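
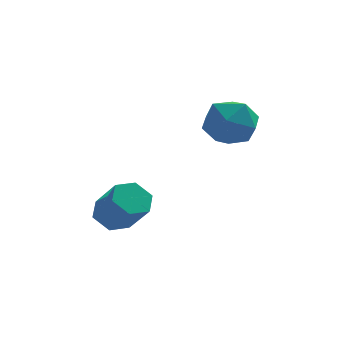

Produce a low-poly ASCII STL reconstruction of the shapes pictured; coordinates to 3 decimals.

solid 
facet normal -0.499 -0.861 -0.094
outer loop
vertex -1.486 2.754 2.037
vertex -0.714 2.358 1.564
vertex -0.78 2.289 2.548
endloop
endfacet
facet normal -0.699 -0.514 0.497
outer loop
vertex -1.486 2.754 2.037
vertex -0.78 2.289 2.548
vertex -1.16 3.135 2.889
endloop
endfacet
facet normal -0.944 0.128 0.304
outer loop
vertex -1.486 2.754 2.037
vertex -1.16 3.135 2.889
vertex -1.329 3.727 2.116
endloop
endfacet
facet normal -0.897 0.178 -0.405
outer loop
vertex -1.486 2.754 2.037
vertex -1.329 3.727 2.116
vertex -1.054 3.247 1.297
endloop
endfacet
facet normal -0.622 -0.434 -0.652
outer loop
vertex -1.486 2.754 2.037
vertex -1.054 3.247 1.297
vertex -0.714 2.358 1.564
endloop
endfacet
facet normal -0.119 -0.417 0.901
outer loop
vertex -1.16 3.135 2.889
vertex -0.78 2.289 2.548
vertex -0.186 2.973 2.943
endloop
endfacet
facet normal 0.203 -0.978 -0.055
outer loop
vertex -0.78 2.289 2.548
vertex -0.714 2.358 1.564
vertex 0.089 2.493 2.124
endloop
endfacet
facet normal 0.006 -0.286 -0.958
outer loop
vertex -0.714 2.358 1.564
vertex -1.054 3.247 1.297
vertex -0.08 3.085 1.351
endloop
endfacet
facet normal -0.438 0.704 -0.559
outer loop
vertex -1.054 3.247 1.297
vertex -1.329 3.727 2.116
vertex -0.46 3.931 1.692
endloop
endfacet
facet normal -0.515 0.622 0.589
outer loop
vertex -1.329 3.727 2.116
vertex -1.16 3.135 2.889
vertex -0.526 3.862 2.676
endloop
endfacet
facet normal 0.897 -0.178 0.405
outer loop
vertex 0.246 3.466 2.203
vertex -0.186 2.973 2.943
vertex 0.089 2.493 2.124
endloop
endfacet
facet normal 0.944 -0.128 -0.304
outer loop
vertex 0.246 3.466 2.203
vertex 0.089 2.493 2.124
vertex -0.08 3.085 1.351
endloop
endfacet
facet normal 0.699 0.514 -0.497
outer loop
vertex 0.246 3.466 2.203
vertex -0.08 3.085 1.351
vertex -0.46 3.931 1.692
endloop
endfacet
facet normal 0.499 0.861 0.094
outer loop
vertex 0.246 3.466 2.203
vertex -0.46 3.931 1.692
vertex -0.526 3.862 2.676
endloop
endfacet
facet normal 0.622 0.434 0.652
outer loop
vertex 0.246 3.466 2.203
vertex -0.526 3.862 2.676
vertex -0.186 2.973 2.943
endloop
endfacet
facet normal 0.438 -0.704 0.559
outer loop
vertex 0.089 2.493 2.124
vertex -0.186 2.973 2.943
vertex -0.78 2.289 2.548
endloop
endfacet
facet normal 0.515 -0.622 -0.589
outer loop
vertex -0.08 3.085 1.351
vertex 0.089 2.493 2.124
vertex -0.714 2.358 1.564
endloop
endfacet
facet normal 0.119 0.417 -0.901
outer loop
vertex -0.46 3.931 1.692
vertex -0.08 3.085 1.351
vertex -1.054 3.247 1.297
endloop
endfacet
facet normal -0.203 0.978 0.055
outer loop
vertex -0.526 3.862 2.676
vertex -0.46 3.931 1.692
vertex -1.329 3.727 2.116
endloop
endfacet
facet normal -0.006 0.286 0.958
outer loop
vertex -0.186 2.973 2.943
vertex -0.526 3.862 2.676
vertex -1.16 3.135 2.889
endloop
endfacet
facet normal -0.437 0.509 -0.742
outer loop
vertex -3.574 3.031 -1.613
vertex -4.165 2.646 -1.529
vertex -4.08 3.25 -1.165
endloop
endfacet
facet normal 0.550 0.803 0.228
outer loop
vertex -3.574 3.031 -1.613
vertex -4.08 3.25 -1.165
vertex -2.964 2.318 -0.574
endloop
endfacet
facet normal 0.550 0.803 0.228
outer loop
vertex -2.964 2.318 -0.574
vertex -4.08 3.25 -1.165
vertex -3.469 2.537 -0.127
endloop
endfacet
facet normal 0.436 -0.510 0.742
outer loop
vertex -2.964 2.318 -0.574
vertex -3.469 2.537 -0.127
vertex -3.555 1.934 -0.491
endloop
endfacet
facet normal -0.436 0.509 -0.742
outer loop
vertex -4.08 3.25 -1.165
vertex -4.165 2.646 -1.529
vertex -4.671 2.865 -1.082
endloop
endfacet
facet normal -0.342 0.668 0.661
outer loop
vertex -4.08 3.25 -1.165
vertex -4.671 2.865 -1.082
vertex -3.469 2.537 -0.127
endloop
endfacet
facet normal -0.341 0.670 0.660
outer loop
vertex -3.469 2.537 -0.127
vertex -4.671 2.865 -1.082
vertex -4.06 2.153 -0.043
endloop
endfacet
facet normal 0.437 -0.510 0.741
outer loop
vertex -3.469 2.537 -0.127
vertex -4.06 2.153 -0.043
vertex -3.555 1.934 -0.491
endloop
endfacet
facet normal -0.435 0.509 -0.742
outer loop
vertex -4.671 2.865 -1.082
vertex -4.165 2.646 -1.529
vertex -4.756 2.262 -1.446
endloop
endfacet
facet normal -0.892 -0.135 0.432
outer loop
vertex -4.671 2.865 -1.082
vertex -4.756 2.262 -1.446
vertex -4.06 2.153 -0.043
endloop
endfacet
facet normal -0.892 -0.133 0.432
outer loop
vertex -4.06 2.153 -0.043
vertex -4.756 2.262 -1.446
vertex -4.146 1.549 -0.407
endloop
endfacet
facet normal 0.437 -0.509 0.742
outer loop
vertex -4.06 2.153 -0.043
vertex -4.146 1.549 -0.407
vertex -3.555 1.934 -0.491
endloop
endfacet
facet normal -0.436 0.510 -0.742
outer loop
vertex -4.756 2.262 -1.446
vertex -4.165 2.646 -1.529
vertex -4.251 2.043 -1.893
endloop
endfacet
facet normal -0.550 -0.803 -0.228
outer loop
vertex -4.756 2.262 -1.446
vertex -4.251 2.043 -1.893
vertex -4.146 1.549 -0.407
endloop
endfacet
facet normal -0.550 -0.803 -0.228
outer loop
vertex -4.146 1.549 -0.407
vertex -4.251 2.043 -1.893
vertex -3.64 1.33 -0.855
endloop
endfacet
facet normal 0.437 -0.509 0.742
outer loop
vertex -4.146 1.549 -0.407
vertex -3.64 1.33 -0.855
vertex -3.555 1.934 -0.491
endloop
endfacet
facet normal -0.437 0.510 -0.741
outer loop
vertex -4.251 2.043 -1.893
vertex -4.165 2.646 -1.529
vertex -3.66 2.427 -1.977
endloop
endfacet
facet normal 0.341 -0.669 -0.660
outer loop
vertex -4.251 2.043 -1.893
vertex -3.66 2.427 -1.977
vertex -3.64 1.33 -0.855
endloop
endfacet
facet normal 0.343 -0.669 -0.660
outer loop
vertex -3.64 1.33 -0.855
vertex -3.66 2.427 -1.977
vertex -3.049 1.715 -0.938
endloop
endfacet
facet normal 0.436 -0.509 0.742
outer loop
vertex -3.64 1.33 -0.855
vertex -3.049 1.715 -0.938
vertex -3.555 1.934 -0.491
endloop
endfacet
facet normal -0.437 0.509 -0.742
outer loop
vertex -3.66 2.427 -1.977
vertex -4.165 2.646 -1.529
vertex -3.574 3.031 -1.613
endloop
endfacet
facet normal 0.892 0.134 -0.433
outer loop
vertex -3.66 2.427 -1.977
vertex -3.574 3.031 -1.613
vertex -3.049 1.715 -0.938
endloop
endfacet
facet normal 0.892 0.135 -0.431
outer loop
vertex -3.049 1.715 -0.938
vertex -3.574 3.031 -1.613
vertex -2.964 2.318 -0.574
endloop
endfacet
facet normal 0.435 -0.509 0.742
outer loop
vertex -3.049 1.715 -0.938
vertex -2.964 2.318 -0.574
vertex -3.555 1.934 -0.491
endloop
endfacet

endsolid


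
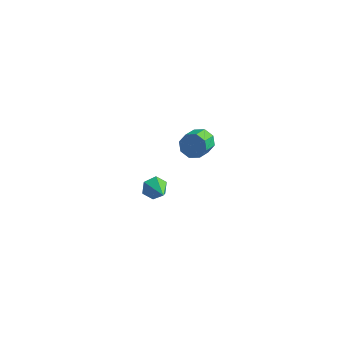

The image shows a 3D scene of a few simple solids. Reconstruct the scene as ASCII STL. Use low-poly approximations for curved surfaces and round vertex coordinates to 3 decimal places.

solid 
facet normal -0.066 0.868 -0.493
outer loop
vertex 3.475 -3.37 2.521
vertex 2.994 -3.161 2.954
vertex 3.672 -3.121 2.933
endloop
endfacet
facet normal 0.923 -0.134 -0.361
outer loop
vertex 3.475 -3.37 2.521
vertex 3.672 -3.121 2.933
vertex 3.547 -4.307 3.053
endloop
endfacet
facet normal 0.922 -0.134 -0.362
outer loop
vertex 3.547 -4.307 3.053
vertex 3.672 -3.121 2.933
vertex 3.745 -4.058 3.465
endloop
endfacet
facet normal 0.068 -0.868 0.492
outer loop
vertex 3.547 -4.307 3.053
vertex 3.745 -4.058 3.465
vertex 3.066 -4.099 3.486
endloop
endfacet
facet normal -0.066 0.868 -0.493
outer loop
vertex 3.672 -3.121 2.933
vertex 2.994 -3.161 2.954
vertex 3.472 -2.895 3.358
endloop
endfacet
facet normal 0.921 0.244 0.304
outer loop
vertex 3.672 -3.121 2.933
vertex 3.472 -2.895 3.358
vertex 3.745 -4.058 3.465
endloop
endfacet
facet normal 0.920 0.244 0.306
outer loop
vertex 3.745 -4.058 3.465
vertex 3.472 -2.895 3.358
vertex 3.544 -3.833 3.89
endloop
endfacet
facet normal 0.068 -0.868 0.492
outer loop
vertex 3.745 -4.058 3.465
vertex 3.544 -3.833 3.89
vertex 3.066 -4.099 3.486
endloop
endfacet
facet normal -0.067 0.868 -0.492
outer loop
vertex 3.472 -2.895 3.358
vertex 2.994 -3.161 2.954
vertex 2.992 -2.826 3.545
endloop
endfacet
facet normal 0.378 0.479 0.793
outer loop
vertex 3.472 -2.895 3.358
vertex 2.992 -2.826 3.545
vertex 3.544 -3.833 3.89
endloop
endfacet
facet normal 0.378 0.479 0.792
outer loop
vertex 3.544 -3.833 3.89
vertex 2.992 -2.826 3.545
vertex 3.064 -3.763 4.077
endloop
endfacet
facet normal 0.066 -0.867 0.493
outer loop
vertex 3.544 -3.833 3.89
vertex 3.064 -3.763 4.077
vertex 3.066 -4.099 3.486
endloop
endfacet
facet normal -0.068 0.868 -0.492
outer loop
vertex 2.992 -2.826 3.545
vertex 2.994 -3.161 2.954
vertex 2.513 -2.953 3.387
endloop
endfacet
facet normal -0.384 0.433 0.815
outer loop
vertex 2.992 -2.826 3.545
vertex 2.513 -2.953 3.387
vertex 3.064 -3.763 4.077
endloop
endfacet
facet normal -0.384 0.433 0.815
outer loop
vertex 3.064 -3.763 4.077
vertex 2.513 -2.953 3.387
vertex 2.585 -3.89 3.919
endloop
endfacet
facet normal 0.067 -0.867 0.493
outer loop
vertex 3.064 -3.763 4.077
vertex 2.585 -3.89 3.919
vertex 3.066 -4.099 3.486
endloop
endfacet
facet normal -0.068 0.868 -0.492
outer loop
vertex 2.513 -2.953 3.387
vertex 2.994 -3.161 2.954
vertex 2.315 -3.202 2.975
endloop
endfacet
facet normal -0.922 0.135 0.362
outer loop
vertex 2.513 -2.953 3.387
vertex 2.315 -3.202 2.975
vertex 2.585 -3.89 3.919
endloop
endfacet
facet normal -0.923 0.133 0.361
outer loop
vertex 2.585 -3.89 3.919
vertex 2.315 -3.202 2.975
vertex 2.388 -4.139 3.507
endloop
endfacet
facet normal 0.066 -0.868 0.493
outer loop
vertex 2.585 -3.89 3.919
vertex 2.388 -4.139 3.507
vertex 3.066 -4.099 3.486
endloop
endfacet
facet normal -0.068 0.868 -0.492
outer loop
vertex 2.315 -3.202 2.975
vertex 2.994 -3.161 2.954
vertex 2.516 -3.427 2.55
endloop
endfacet
facet normal -0.920 -0.245 -0.305
outer loop
vertex 2.315 -3.202 2.975
vertex 2.516 -3.427 2.55
vertex 2.388 -4.139 3.507
endloop
endfacet
facet normal -0.921 -0.243 -0.304
outer loop
vertex 2.388 -4.139 3.507
vertex 2.516 -3.427 2.55
vertex 2.588 -4.365 3.082
endloop
endfacet
facet normal 0.066 -0.868 0.493
outer loop
vertex 2.388 -4.139 3.507
vertex 2.588 -4.365 3.082
vertex 3.066 -4.099 3.486
endloop
endfacet
facet normal -0.066 0.867 -0.493
outer loop
vertex 2.516 -3.427 2.55
vertex 2.994 -3.161 2.954
vertex 2.996 -3.497 2.363
endloop
endfacet
facet normal -0.378 -0.478 -0.792
outer loop
vertex 2.516 -3.427 2.55
vertex 2.996 -3.497 2.363
vertex 2.588 -4.365 3.082
endloop
endfacet
facet normal -0.378 -0.479 -0.792
outer loop
vertex 2.588 -4.365 3.082
vertex 2.996 -3.497 2.363
vertex 3.068 -4.434 2.895
endloop
endfacet
facet normal 0.067 -0.868 0.492
outer loop
vertex 2.588 -4.365 3.082
vertex 3.068 -4.434 2.895
vertex 3.066 -4.099 3.486
endloop
endfacet
facet normal -0.067 0.867 -0.493
outer loop
vertex 2.996 -3.497 2.363
vertex 2.994 -3.161 2.954
vertex 3.475 -3.37 2.521
endloop
endfacet
facet normal 0.384 -0.433 -0.815
outer loop
vertex 2.996 -3.497 2.363
vertex 3.475 -3.37 2.521
vertex 3.068 -4.434 2.895
endloop
endfacet
facet normal 0.384 -0.433 -0.815
outer loop
vertex 3.068 -4.434 2.895
vertex 3.475 -3.37 2.521
vertex 3.547 -4.307 3.053
endloop
endfacet
facet normal 0.068 -0.868 0.492
outer loop
vertex 3.068 -4.434 2.895
vertex 3.547 -4.307 3.053
vertex 3.066 -4.099 3.486
endloop
endfacet
facet normal -0.682 0.566 -0.464
outer loop
vertex 0.553 -2.196 -3.601
vertex 0.086 -2.405 -3.169
vertex 0.448 -1.857 -3.033
endloop
endfacet
facet normal 0.927 0.371 -0.050
outer loop
vertex 0.553 -2.196 -3.601
vertex 0.448 -1.857 -3.033
vertex 0.994 -3.155 -2.551
endloop
endfacet
facet normal -0.681 0.565 -0.465
outer loop
vertex 0.448 -1.857 -3.033
vertex 0.086 -2.405 -3.169
vertex -0.02 -2.065 -2.601
endloop
endfacet
facet normal 0.474 0.475 0.742
outer loop
vertex 0.448 -1.857 -3.033
vertex -0.02 -2.065 -2.601
vertex 0.994 -3.155 -2.551
endloop
endfacet
facet normal -0.682 0.564 -0.465
outer loop
vertex -0.02 -2.065 -2.601
vertex 0.086 -2.405 -3.169
vertex -0.381 -2.613 -2.736
endloop
endfacet
facet normal -0.180 -0.122 0.976
outer loop
vertex -0.02 -2.065 -2.601
vertex -0.381 -2.613 -2.736
vertex 0.994 -3.155 -2.551
endloop
endfacet
facet normal -0.682 0.565 -0.464
outer loop
vertex -0.381 -2.613 -2.736
vertex 0.086 -2.405 -3.169
vertex -0.275 -2.952 -3.304
endloop
endfacet
facet normal -0.381 -0.823 0.420
outer loop
vertex -0.381 -2.613 -2.736
vertex -0.275 -2.952 -3.304
vertex 0.994 -3.155 -2.551
endloop
endfacet
facet normal -0.682 0.565 -0.464
outer loop
vertex -0.275 -2.952 -3.304
vertex 0.086 -2.405 -3.169
vertex 0.192 -2.744 -3.737
endloop
endfacet
facet normal 0.071 -0.927 -0.369
outer loop
vertex -0.275 -2.952 -3.304
vertex 0.192 -2.744 -3.737
vertex 0.994 -3.155 -2.551
endloop
endfacet
facet normal -0.682 0.565 -0.464
outer loop
vertex 0.192 -2.744 -3.737
vertex 0.086 -2.405 -3.169
vertex 0.553 -2.196 -3.601
endloop
endfacet
facet normal 0.726 -0.328 -0.605
outer loop
vertex 0.192 -2.744 -3.737
vertex 0.553 -2.196 -3.601
vertex 0.994 -3.155 -2.551
endloop
endfacet

endsolid


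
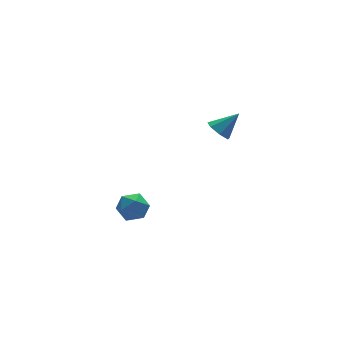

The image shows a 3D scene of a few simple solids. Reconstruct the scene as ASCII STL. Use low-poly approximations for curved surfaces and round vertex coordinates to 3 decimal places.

solid 
facet normal -0.722 0.094 -0.686
outer loop
vertex 0.991 -2.177 2.133
vertex 0.552 -1.945 2.627
vertex 0.987 -1.576 2.22
endloop
endfacet
facet normal 0.930 0.059 -0.364
outer loop
vertex 0.991 -2.177 2.133
vertex 0.987 -1.576 2.22
vertex 1.548 -2.075 3.573
endloop
endfacet
facet normal -0.722 0.095 -0.686
outer loop
vertex 0.987 -1.576 2.22
vertex 0.552 -1.945 2.627
vertex 0.656 -1.253 2.613
endloop
endfacet
facet normal 0.688 0.726 -0.017
outer loop
vertex 0.987 -1.576 2.22
vertex 0.656 -1.253 2.613
vertex 1.548 -2.075 3.573
endloop
endfacet
facet normal -0.721 0.094 -0.687
outer loop
vertex 0.656 -1.253 2.613
vertex 0.552 -1.945 2.627
vertex 0.246 -1.45 3.016
endloop
endfacet
facet normal 0.154 0.817 0.556
outer loop
vertex 0.656 -1.253 2.613
vertex 0.246 -1.45 3.016
vertex 1.548 -2.075 3.573
endloop
endfacet
facet normal -0.721 0.094 -0.687
outer loop
vertex 0.246 -1.45 3.016
vertex 0.552 -1.945 2.627
vertex 0.067 -2.021 3.126
endloop
endfacet
facet normal -0.270 0.263 0.926
outer loop
vertex 0.246 -1.45 3.016
vertex 0.067 -2.021 3.126
vertex 1.548 -2.075 3.573
endloop
endfacet
facet normal -0.721 0.094 -0.686
outer loop
vertex 0.067 -2.021 3.126
vertex 0.552 -1.945 2.627
vertex 0.254 -2.534 2.859
endloop
endfacet
facet normal -0.264 -0.519 0.813
outer loop
vertex 0.067 -2.021 3.126
vertex 0.254 -2.534 2.859
vertex 1.548 -2.075 3.573
endloop
endfacet
facet normal -0.721 0.094 -0.687
outer loop
vertex 0.254 -2.534 2.859
vertex 0.552 -1.945 2.627
vertex 0.665 -2.603 2.418
endloop
endfacet
facet normal 0.166 -0.939 0.302
outer loop
vertex 0.254 -2.534 2.859
vertex 0.665 -2.603 2.418
vertex 1.548 -2.075 3.573
endloop
endfacet
facet normal -0.722 0.094 -0.686
outer loop
vertex 0.665 -2.603 2.418
vertex 0.552 -1.945 2.627
vertex 0.991 -2.177 2.133
endloop
endfacet
facet normal 0.697 -0.682 -0.221
outer loop
vertex 0.665 -2.603 2.418
vertex 0.991 -2.177 2.133
vertex 1.548 -2.075 3.573
endloop
endfacet
facet normal -0.479 -0.747 0.461
outer loop
vertex -3.243 0.625 -3.317
vertex -2.614 0.053 -3.591
vertex -2.523 0.477 -2.809
endloop
endfacet
facet normal -0.589 -0.129 0.798
outer loop
vertex -3.243 0.625 -3.317
vertex -2.523 0.477 -2.809
vertex -2.837 1.308 -2.907
endloop
endfacet
facet normal -0.885 0.325 0.334
outer loop
vertex -3.243 0.625 -3.317
vertex -2.837 1.308 -2.907
vertex -3.122 1.398 -3.749
endloop
endfacet
facet normal -0.957 -0.012 -0.290
outer loop
vertex -3.243 0.625 -3.317
vertex -3.122 1.398 -3.749
vertex -2.984 0.622 -4.172
endloop
endfacet
facet normal -0.706 -0.675 -0.212
outer loop
vertex -3.243 0.625 -3.317
vertex -2.984 0.622 -4.172
vertex -2.614 0.053 -3.591
endloop
endfacet
facet normal 0.046 0.134 0.990
outer loop
vertex -2.837 1.308 -2.907
vertex -2.523 0.477 -2.809
vertex -1.956 1.158 -2.928
endloop
endfacet
facet normal 0.225 -0.867 0.444
outer loop
vertex -2.523 0.477 -2.809
vertex -2.614 0.053 -3.591
vertex -1.818 0.382 -3.351
endloop
endfacet
facet normal -0.143 -0.751 -0.644
outer loop
vertex -2.614 0.053 -3.591
vertex -2.984 0.622 -4.172
vertex -2.103 0.472 -4.193
endloop
endfacet
facet normal -0.549 0.323 -0.771
outer loop
vertex -2.984 0.622 -4.172
vertex -3.122 1.398 -3.749
vertex -2.417 1.303 -4.291
endloop
endfacet
facet normal -0.432 0.870 0.239
outer loop
vertex -3.122 1.398 -3.749
vertex -2.837 1.308 -2.907
vertex -2.326 1.727 -3.509
endloop
endfacet
facet normal 0.957 0.012 0.290
outer loop
vertex -1.697 1.155 -3.783
vertex -1.956 1.158 -2.928
vertex -1.818 0.382 -3.351
endloop
endfacet
facet normal 0.885 -0.325 -0.334
outer loop
vertex -1.697 1.155 -3.783
vertex -1.818 0.382 -3.351
vertex -2.103 0.472 -4.193
endloop
endfacet
facet normal 0.589 0.129 -0.798
outer loop
vertex -1.697 1.155 -3.783
vertex -2.103 0.472 -4.193
vertex -2.417 1.303 -4.291
endloop
endfacet
facet normal 0.479 0.747 -0.461
outer loop
vertex -1.697 1.155 -3.783
vertex -2.417 1.303 -4.291
vertex -2.326 1.727 -3.509
endloop
endfacet
facet normal 0.706 0.675 0.212
outer loop
vertex -1.697 1.155 -3.783
vertex -2.326 1.727 -3.509
vertex -1.956 1.158 -2.928
endloop
endfacet
facet normal 0.549 -0.323 0.771
outer loop
vertex -1.818 0.382 -3.351
vertex -1.956 1.158 -2.928
vertex -2.523 0.477 -2.809
endloop
endfacet
facet normal 0.432 -0.870 -0.239
outer loop
vertex -2.103 0.472 -4.193
vertex -1.818 0.382 -3.351
vertex -2.614 0.053 -3.591
endloop
endfacet
facet normal -0.046 -0.134 -0.990
outer loop
vertex -2.417 1.303 -4.291
vertex -2.103 0.472 -4.193
vertex -2.984 0.622 -4.172
endloop
endfacet
facet normal -0.225 0.867 -0.444
outer loop
vertex -2.326 1.727 -3.509
vertex -2.417 1.303 -4.291
vertex -3.122 1.398 -3.749
endloop
endfacet
facet normal 0.143 0.751 0.644
outer loop
vertex -1.956 1.158 -2.928
vertex -2.326 1.727 -3.509
vertex -2.837 1.308 -2.907
endloop
endfacet

endsolid


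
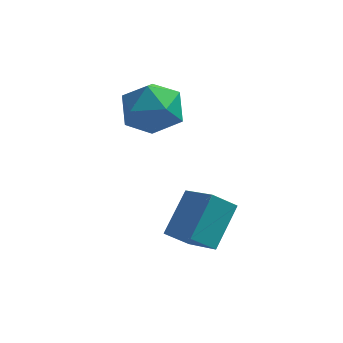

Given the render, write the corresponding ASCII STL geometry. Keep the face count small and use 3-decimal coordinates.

solid 
facet normal -0.673 0.600 -0.432
outer loop
vertex 2.151 -3.699 -1.247
vertex 2.558 -2.496 -0.21
vertex 2.827 -3.39 -1.871
endloop
endfacet
facet normal -0.248 -0.734 -0.632
outer loop
vertex 3.762 -4.224 -1.27
vertex 2.151 -3.699 -1.247
vertex 2.827 -3.39 -1.871
endloop
endfacet
facet normal -0.673 0.600 -0.432
outer loop
vertex 2.827 -3.39 -1.871
vertex 2.558 -2.496 -0.21
vertex 3.234 -2.187 -0.834
endloop
endfacet
facet normal 0.697 0.318 -0.643
outer loop
vertex 3.234 -2.187 -0.834
vertex 3.762 -4.224 -1.27
vertex 2.827 -3.39 -1.871
endloop
endfacet
facet normal -0.697 -0.318 0.643
outer loop
vertex 2.151 -3.699 -1.247
vertex 3.493 -3.33 0.391
vertex 2.558 -2.496 -0.21
endloop
endfacet
facet normal -0.248 -0.734 -0.632
outer loop
vertex 3.086 -4.533 -0.646
vertex 2.151 -3.699 -1.247
vertex 3.762 -4.224 -1.27
endloop
endfacet
facet normal -0.697 -0.318 0.643
outer loop
vertex 3.086 -4.533 -0.646
vertex 3.493 -3.33 0.391
vertex 2.151 -3.699 -1.247
endloop
endfacet
facet normal 0.248 0.734 0.632
outer loop
vertex 2.558 -2.496 -0.21
vertex 3.493 -3.33 0.391
vertex 3.234 -2.187 -0.834
endloop
endfacet
facet normal 0.697 0.318 -0.643
outer loop
vertex 4.169 -3.021 -0.233
vertex 3.762 -4.224 -1.27
vertex 3.234 -2.187 -0.834
endloop
endfacet
facet normal 0.248 0.734 0.632
outer loop
vertex 3.234 -2.187 -0.834
vertex 3.493 -3.33 0.391
vertex 4.169 -3.021 -0.233
endloop
endfacet
facet normal 0.673 -0.600 0.432
outer loop
vertex 4.169 -3.021 -0.233
vertex 3.086 -4.533 -0.646
vertex 3.762 -4.224 -1.27
endloop
endfacet
facet normal 0.673 -0.600 0.432
outer loop
vertex 3.493 -3.33 0.391
vertex 3.086 -4.533 -0.646
vertex 4.169 -3.021 -0.233
endloop
endfacet
facet normal -0.652 -0.284 0.703
outer loop
vertex 0.23 -0.381 2.166
vertex 0.683 -1.353 2.193
vertex 1.041 -0.576 2.84
endloop
endfacet
facet normal -0.520 0.416 0.746
outer loop
vertex 0.23 -0.381 2.166
vertex 1.041 -0.576 2.84
vertex 1.004 0.349 2.298
endloop
endfacet
facet normal -0.692 0.712 0.120
outer loop
vertex 0.23 -0.381 2.166
vertex 1.004 0.349 2.298
vertex 0.623 0.144 1.317
endloop
endfacet
facet normal -0.930 0.195 -0.310
outer loop
vertex 0.23 -0.381 2.166
vertex 0.623 0.144 1.317
vertex 0.424 -0.908 1.252
endloop
endfacet
facet normal -0.906 -0.421 0.050
outer loop
vertex 0.23 -0.381 2.166
vertex 0.424 -0.908 1.252
vertex 0.683 -1.353 2.193
endloop
endfacet
facet normal 0.181 0.503 0.845
outer loop
vertex 1.004 0.349 2.298
vertex 1.041 -0.576 2.84
vertex 1.936 -0.172 2.408
endloop
endfacet
facet normal -0.033 -0.630 0.776
outer loop
vertex 1.041 -0.576 2.84
vertex 0.683 -1.353 2.193
vertex 1.737 -1.224 2.343
endloop
endfacet
facet normal -0.443 -0.851 -0.281
outer loop
vertex 0.683 -1.353 2.193
vertex 0.424 -0.908 1.252
vertex 1.356 -1.429 1.362
endloop
endfacet
facet normal -0.482 0.145 -0.864
outer loop
vertex 0.424 -0.908 1.252
vertex 0.623 0.144 1.317
vertex 1.319 -0.504 0.82
endloop
endfacet
facet normal -0.096 0.981 -0.168
outer loop
vertex 0.623 0.144 1.317
vertex 1.004 0.349 2.298
vertex 1.677 0.273 1.467
endloop
endfacet
facet normal 0.930 -0.195 0.310
outer loop
vertex 2.13 -0.699 1.494
vertex 1.936 -0.172 2.408
vertex 1.737 -1.224 2.343
endloop
endfacet
facet normal 0.692 -0.712 -0.120
outer loop
vertex 2.13 -0.699 1.494
vertex 1.737 -1.224 2.343
vertex 1.356 -1.429 1.362
endloop
endfacet
facet normal 0.520 -0.416 -0.746
outer loop
vertex 2.13 -0.699 1.494
vertex 1.356 -1.429 1.362
vertex 1.319 -0.504 0.82
endloop
endfacet
facet normal 0.652 0.284 -0.703
outer loop
vertex 2.13 -0.699 1.494
vertex 1.319 -0.504 0.82
vertex 1.677 0.273 1.467
endloop
endfacet
facet normal 0.906 0.421 -0.050
outer loop
vertex 2.13 -0.699 1.494
vertex 1.677 0.273 1.467
vertex 1.936 -0.172 2.408
endloop
endfacet
facet normal 0.482 -0.145 0.864
outer loop
vertex 1.737 -1.224 2.343
vertex 1.936 -0.172 2.408
vertex 1.041 -0.576 2.84
endloop
endfacet
facet normal 0.096 -0.981 0.168
outer loop
vertex 1.356 -1.429 1.362
vertex 1.737 -1.224 2.343
vertex 0.683 -1.353 2.193
endloop
endfacet
facet normal -0.181 -0.503 -0.845
outer loop
vertex 1.319 -0.504 0.82
vertex 1.356 -1.429 1.362
vertex 0.424 -0.908 1.252
endloop
endfacet
facet normal 0.033 0.630 -0.776
outer loop
vertex 1.677 0.273 1.467
vertex 1.319 -0.504 0.82
vertex 0.623 0.144 1.317
endloop
endfacet
facet normal 0.443 0.851 0.281
outer loop
vertex 1.936 -0.172 2.408
vertex 1.677 0.273 1.467
vertex 1.004 0.349 2.298
endloop
endfacet

endsolid


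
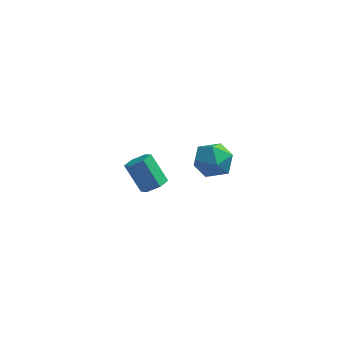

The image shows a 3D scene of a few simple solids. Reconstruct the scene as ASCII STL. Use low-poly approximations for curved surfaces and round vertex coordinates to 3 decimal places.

solid 
facet normal 0.439 0.340 0.832
outer loop
vertex 4.232 -2.293 4.321
vertex 3.933 -3.364 4.917
vertex 5.03 -3.27 4.3
endloop
endfacet
facet normal 0.753 0.609 0.250
outer loop
vertex 4.232 -2.293 4.321
vertex 5.03 -3.27 4.3
vertex 4.831 -2.595 3.253
endloop
endfacet
facet normal 0.257 0.958 -0.127
outer loop
vertex 4.232 -2.293 4.321
vertex 4.831 -2.595 3.253
vertex 3.612 -2.272 3.223
endloop
endfacet
facet normal -0.363 0.905 0.222
outer loop
vertex 4.232 -2.293 4.321
vertex 3.612 -2.272 3.223
vertex 3.057 -2.747 4.251
endloop
endfacet
facet normal -0.251 0.523 0.814
outer loop
vertex 4.232 -2.293 4.321
vertex 3.057 -2.747 4.251
vertex 3.933 -3.364 4.917
endloop
endfacet
facet normal 0.987 0.064 -0.146
outer loop
vertex 4.831 -2.595 3.253
vertex 5.03 -3.27 4.3
vertex 4.903 -3.853 3.189
endloop
endfacet
facet normal 0.479 -0.371 0.795
outer loop
vertex 5.03 -3.27 4.3
vertex 3.933 -3.364 4.917
vertex 4.348 -4.328 4.217
endloop
endfacet
facet normal -0.637 -0.075 0.767
outer loop
vertex 3.933 -3.364 4.917
vertex 3.057 -2.747 4.251
vertex 3.129 -4.005 4.187
endloop
endfacet
facet normal -0.818 0.542 -0.191
outer loop
vertex 3.057 -2.747 4.251
vertex 3.612 -2.272 3.223
vertex 2.93 -3.33 3.14
endloop
endfacet
facet normal 0.185 0.628 -0.756
outer loop
vertex 3.612 -2.272 3.223
vertex 4.831 -2.595 3.253
vertex 4.027 -3.236 2.523
endloop
endfacet
facet normal 0.363 -0.905 -0.222
outer loop
vertex 3.728 -4.307 3.119
vertex 4.903 -3.853 3.189
vertex 4.348 -4.328 4.217
endloop
endfacet
facet normal -0.257 -0.958 0.127
outer loop
vertex 3.728 -4.307 3.119
vertex 4.348 -4.328 4.217
vertex 3.129 -4.005 4.187
endloop
endfacet
facet normal -0.753 -0.609 -0.250
outer loop
vertex 3.728 -4.307 3.119
vertex 3.129 -4.005 4.187
vertex 2.93 -3.33 3.14
endloop
endfacet
facet normal -0.439 -0.340 -0.832
outer loop
vertex 3.728 -4.307 3.119
vertex 2.93 -3.33 3.14
vertex 4.027 -3.236 2.523
endloop
endfacet
facet normal 0.251 -0.523 -0.814
outer loop
vertex 3.728 -4.307 3.119
vertex 4.027 -3.236 2.523
vertex 4.903 -3.853 3.189
endloop
endfacet
facet normal 0.818 -0.542 0.191
outer loop
vertex 4.348 -4.328 4.217
vertex 4.903 -3.853 3.189
vertex 5.03 -3.27 4.3
endloop
endfacet
facet normal -0.185 -0.628 0.756
outer loop
vertex 3.129 -4.005 4.187
vertex 4.348 -4.328 4.217
vertex 3.933 -3.364 4.917
endloop
endfacet
facet normal -0.987 -0.064 0.146
outer loop
vertex 2.93 -3.33 3.14
vertex 3.129 -4.005 4.187
vertex 3.057 -2.747 4.251
endloop
endfacet
facet normal -0.479 0.371 -0.795
outer loop
vertex 4.027 -3.236 2.523
vertex 2.93 -3.33 3.14
vertex 3.612 -2.272 3.223
endloop
endfacet
facet normal 0.637 0.075 -0.767
outer loop
vertex 4.903 -3.853 3.189
vertex 4.027 -3.236 2.523
vertex 4.831 -2.595 3.253
endloop
endfacet
facet normal 0.522 -0.302 -0.797
outer loop
vertex 0.154 1.636 -3.469
vertex -0.296 2.219 -3.985
vertex 0.467 2.472 -3.581
endloop
endfacet
facet normal 0.778 -0.212 0.591
outer loop
vertex 0.154 1.636 -3.469
vertex 0.467 2.472 -3.581
vertex -0.954 2.277 -1.779
endloop
endfacet
facet normal 0.778 -0.213 0.591
outer loop
vertex -0.954 2.277 -1.779
vertex 0.467 2.472 -3.581
vertex -0.64 3.113 -1.891
endloop
endfacet
facet normal -0.522 0.303 0.798
outer loop
vertex -0.954 2.277 -1.779
vertex -0.64 3.113 -1.891
vertex -1.404 2.861 -2.295
endloop
endfacet
facet normal 0.522 -0.302 -0.797
outer loop
vertex 0.467 2.472 -3.581
vertex -0.296 2.219 -3.985
vertex 0.017 3.056 -4.097
endloop
endfacet
facet normal 0.691 0.698 0.188
outer loop
vertex 0.467 2.472 -3.581
vertex 0.017 3.056 -4.097
vertex -0.64 3.113 -1.891
endloop
endfacet
facet normal 0.691 0.698 0.188
outer loop
vertex -0.64 3.113 -1.891
vertex 0.017 3.056 -4.097
vertex -1.09 3.697 -2.407
endloop
endfacet
facet normal -0.522 0.303 0.798
outer loop
vertex -0.64 3.113 -1.891
vertex -1.09 3.697 -2.407
vertex -1.404 2.861 -2.295
endloop
endfacet
facet normal 0.522 -0.302 -0.797
outer loop
vertex 0.017 3.056 -4.097
vertex -0.296 2.219 -3.985
vertex -0.746 2.803 -4.501
endloop
endfacet
facet normal -0.088 0.911 -0.403
outer loop
vertex 0.017 3.056 -4.097
vertex -0.746 2.803 -4.501
vertex -1.09 3.697 -2.407
endloop
endfacet
facet normal -0.088 0.911 -0.403
outer loop
vertex -1.09 3.697 -2.407
vertex -0.746 2.803 -4.501
vertex -1.854 3.444 -2.811
endloop
endfacet
facet normal -0.522 0.303 0.797
outer loop
vertex -1.09 3.697 -2.407
vertex -1.854 3.444 -2.811
vertex -1.404 2.861 -2.295
endloop
endfacet
facet normal 0.522 -0.303 -0.798
outer loop
vertex -0.746 2.803 -4.501
vertex -0.296 2.219 -3.985
vertex -1.06 1.967 -4.389
endloop
endfacet
facet normal -0.778 0.213 -0.591
outer loop
vertex -0.746 2.803 -4.501
vertex -1.06 1.967 -4.389
vertex -1.854 3.444 -2.811
endloop
endfacet
facet normal -0.779 0.212 -0.591
outer loop
vertex -1.854 3.444 -2.811
vertex -1.06 1.967 -4.389
vertex -2.167 2.608 -2.699
endloop
endfacet
facet normal -0.522 0.302 0.797
outer loop
vertex -1.854 3.444 -2.811
vertex -2.167 2.608 -2.699
vertex -1.404 2.861 -2.295
endloop
endfacet
facet normal 0.522 -0.303 -0.798
outer loop
vertex -1.06 1.967 -4.389
vertex -0.296 2.219 -3.985
vertex -0.61 1.383 -3.873
endloop
endfacet
facet normal -0.691 -0.698 -0.188
outer loop
vertex -1.06 1.967 -4.389
vertex -0.61 1.383 -3.873
vertex -2.167 2.608 -2.699
endloop
endfacet
facet normal -0.691 -0.698 -0.188
outer loop
vertex -2.167 2.608 -2.699
vertex -0.61 1.383 -3.873
vertex -1.717 2.024 -2.183
endloop
endfacet
facet normal -0.522 0.302 0.797
outer loop
vertex -2.167 2.608 -2.699
vertex -1.717 2.024 -2.183
vertex -1.404 2.861 -2.295
endloop
endfacet
facet normal 0.522 -0.303 -0.797
outer loop
vertex -0.61 1.383 -3.873
vertex -0.296 2.219 -3.985
vertex 0.154 1.636 -3.469
endloop
endfacet
facet normal 0.088 -0.911 0.403
outer loop
vertex -0.61 1.383 -3.873
vertex 0.154 1.636 -3.469
vertex -1.717 2.024 -2.183
endloop
endfacet
facet normal 0.088 -0.911 0.403
outer loop
vertex -1.717 2.024 -2.183
vertex 0.154 1.636 -3.469
vertex -0.954 2.277 -1.779
endloop
endfacet
facet normal -0.522 0.302 0.797
outer loop
vertex -1.717 2.024 -2.183
vertex -0.954 2.277 -1.779
vertex -1.404 2.861 -2.295
endloop
endfacet

endsolid


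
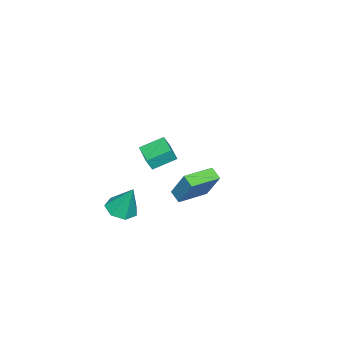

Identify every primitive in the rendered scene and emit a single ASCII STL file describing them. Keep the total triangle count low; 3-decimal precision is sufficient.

solid 
facet normal -0.433 -0.743 0.510
outer loop
vertex 4.118 3.146 4.314
vertex 2.456 4.065 4.241
vertex 3.656 2.164 2.493
endloop
endfacet
facet normal 0.875 -0.483 0.039
outer loop
vertex 4.024 2.795 2.059
vertex 4.118 3.146 4.314
vertex 3.656 2.164 2.493
endloop
endfacet
facet normal -0.433 -0.743 0.511
outer loop
vertex 3.656 2.164 2.493
vertex 2.456 4.065 4.241
vertex 1.994 3.082 2.42
endloop
endfacet
facet normal -0.218 -0.463 -0.859
outer loop
vertex 1.994 3.082 2.42
vertex 4.024 2.795 2.059
vertex 3.656 2.164 2.493
endloop
endfacet
facet normal 0.218 0.463 0.859
outer loop
vertex 4.118 3.146 4.314
vertex 2.824 4.696 3.807
vertex 2.456 4.065 4.241
endloop
endfacet
facet normal 0.875 -0.483 0.039
outer loop
vertex 4.486 3.778 3.88
vertex 4.118 3.146 4.314
vertex 4.024 2.795 2.059
endloop
endfacet
facet normal 0.218 0.463 0.859
outer loop
vertex 4.486 3.778 3.88
vertex 2.824 4.696 3.807
vertex 4.118 3.146 4.314
endloop
endfacet
facet normal -0.875 0.483 -0.039
outer loop
vertex 2.456 4.065 4.241
vertex 2.824 4.696 3.807
vertex 1.994 3.082 2.42
endloop
endfacet
facet normal -0.218 -0.463 -0.859
outer loop
vertex 2.362 3.714 1.986
vertex 4.024 2.795 2.059
vertex 1.994 3.082 2.42
endloop
endfacet
facet normal -0.875 0.483 -0.038
outer loop
vertex 1.994 3.082 2.42
vertex 2.824 4.696 3.807
vertex 2.362 3.714 1.986
endloop
endfacet
facet normal 0.433 0.743 -0.511
outer loop
vertex 2.362 3.714 1.986
vertex 4.486 3.778 3.88
vertex 4.024 2.795 2.059
endloop
endfacet
facet normal 0.433 0.743 -0.510
outer loop
vertex 2.824 4.696 3.807
vertex 4.486 3.778 3.88
vertex 2.362 3.714 1.986
endloop
endfacet
facet normal -0.070 -0.400 -0.914
outer loop
vertex 3.805 -1.47 -0.404
vertex 2.817 -1.318 -0.395
vertex 3.539 -0.706 -0.718
endloop
endfacet
facet normal 0.899 0.392 0.193
outer loop
vertex 3.805 -1.47 -0.404
vertex 3.539 -0.706 -0.718
vertex 2.963 -0.482 1.515
endloop
endfacet
facet normal -0.070 -0.400 -0.914
outer loop
vertex 3.539 -0.706 -0.718
vertex 2.817 -1.318 -0.395
vertex 2.729 -0.403 -0.789
endloop
endfacet
facet normal 0.351 0.937 -0.003
outer loop
vertex 3.539 -0.706 -0.718
vertex 2.729 -0.403 -0.789
vertex 2.963 -0.482 1.515
endloop
endfacet
facet normal -0.070 -0.400 -0.914
outer loop
vertex 2.729 -0.403 -0.789
vertex 2.817 -1.318 -0.395
vertex 1.985 -0.788 -0.563
endloop
endfacet
facet normal -0.440 0.895 0.075
outer loop
vertex 2.729 -0.403 -0.789
vertex 1.985 -0.788 -0.563
vertex 2.963 -0.482 1.515
endloop
endfacet
facet normal -0.070 -0.399 -0.914
outer loop
vertex 1.985 -0.788 -0.563
vertex 2.817 -1.318 -0.395
vertex 1.868 -1.573 -0.211
endloop
endfacet
facet normal -0.880 0.297 0.370
outer loop
vertex 1.985 -0.788 -0.563
vertex 1.868 -1.573 -0.211
vertex 2.963 -0.482 1.515
endloop
endfacet
facet normal -0.070 -0.400 -0.914
outer loop
vertex 1.868 -1.573 -0.211
vertex 2.817 -1.318 -0.395
vertex 2.465 -2.165 0.003
endloop
endfacet
facet normal -0.636 -0.403 0.658
outer loop
vertex 1.868 -1.573 -0.211
vertex 2.465 -2.165 0.003
vertex 2.963 -0.482 1.515
endloop
endfacet
facet normal -0.070 -0.400 -0.914
outer loop
vertex 2.465 -2.165 0.003
vertex 2.817 -1.318 -0.395
vertex 3.327 -2.12 -0.083
endloop
endfacet
facet normal 0.108 -0.682 0.723
outer loop
vertex 2.465 -2.165 0.003
vertex 3.327 -2.12 -0.083
vertex 2.963 -0.482 1.515
endloop
endfacet
facet normal -0.070 -0.400 -0.914
outer loop
vertex 3.327 -2.12 -0.083
vertex 2.817 -1.318 -0.395
vertex 3.805 -1.47 -0.404
endloop
endfacet
facet normal 0.792 -0.327 0.516
outer loop
vertex 3.327 -2.12 -0.083
vertex 3.805 -1.47 -0.404
vertex 2.963 -0.482 1.515
endloop
endfacet
facet normal -0.553 0.717 0.426
outer loop
vertex -4.69 -2.236 1.005
vertex -3.454 -1.173 0.82
vertex -5.028 -1.99 0.152
endloop
endfacet
facet normal -0.754 -0.647 0.112
outer loop
vertex -4.106 -3.187 -0.56
vertex -4.69 -2.236 1.005
vertex -5.028 -1.99 0.152
endloop
endfacet
facet normal -0.553 0.717 0.425
outer loop
vertex -5.028 -1.99 0.152
vertex -3.454 -1.173 0.82
vertex -3.793 -0.928 -0.033
endloop
endfacet
facet normal -0.357 0.259 -0.898
outer loop
vertex -3.793 -0.928 -0.033
vertex -4.106 -3.187 -0.56
vertex -5.028 -1.99 0.152
endloop
endfacet
facet normal 0.357 -0.259 0.898
outer loop
vertex -4.69 -2.236 1.005
vertex -2.532 -2.37 0.108
vertex -3.454 -1.173 0.82
endloop
endfacet
facet normal -0.753 -0.648 0.113
outer loop
vertex -3.767 -3.432 0.293
vertex -4.69 -2.236 1.005
vertex -4.106 -3.187 -0.56
endloop
endfacet
facet normal 0.357 -0.259 0.898
outer loop
vertex -3.767 -3.432 0.293
vertex -2.532 -2.37 0.108
vertex -4.69 -2.236 1.005
endloop
endfacet
facet normal 0.753 0.648 -0.113
outer loop
vertex -3.454 -1.173 0.82
vertex -2.532 -2.37 0.108
vertex -3.793 -0.928 -0.033
endloop
endfacet
facet normal -0.357 0.259 -0.898
outer loop
vertex -2.87 -2.124 -0.745
vertex -4.106 -3.187 -0.56
vertex -3.793 -0.928 -0.033
endloop
endfacet
facet normal 0.753 0.648 -0.112
outer loop
vertex -3.793 -0.928 -0.033
vertex -2.532 -2.37 0.108
vertex -2.87 -2.124 -0.745
endloop
endfacet
facet normal 0.553 -0.717 -0.425
outer loop
vertex -2.87 -2.124 -0.745
vertex -3.767 -3.432 0.293
vertex -4.106 -3.187 -0.56
endloop
endfacet
facet normal 0.553 -0.717 -0.426
outer loop
vertex -2.532 -2.37 0.108
vertex -3.767 -3.432 0.293
vertex -2.87 -2.124 -0.745
endloop
endfacet

endsolid


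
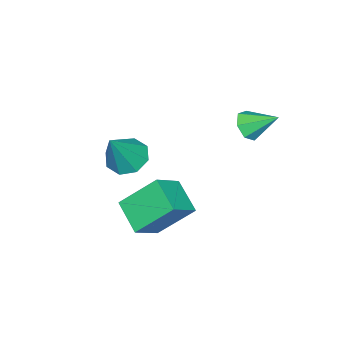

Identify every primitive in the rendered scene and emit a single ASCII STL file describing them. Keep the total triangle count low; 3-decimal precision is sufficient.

solid 
facet normal -0.544 0.018 -0.839
outer loop
vertex -0.282 -1.063 -2.273
vertex -0.768 -1.86 -1.975
vertex -0.893 -0.893 -1.873
endloop
endfacet
facet normal 0.395 0.891 0.224
outer loop
vertex -0.282 -1.063 -2.273
vertex -0.893 -0.893 -1.873
vertex 0.408 -1.9 -0.165
endloop
endfacet
facet normal -0.545 0.018 -0.838
outer loop
vertex -0.893 -0.893 -1.873
vertex -0.768 -1.86 -1.975
vertex -1.431 -1.29 -1.532
endloop
endfacet
facet normal -0.190 0.775 0.602
outer loop
vertex -0.893 -0.893 -1.873
vertex -1.431 -1.29 -1.532
vertex 0.408 -1.9 -0.165
endloop
endfacet
facet normal -0.544 0.019 -0.839
outer loop
vertex -1.431 -1.29 -1.532
vertex -0.768 -1.86 -1.975
vertex -1.581 -2.02 -1.451
endloop
endfacet
facet normal -0.540 0.202 0.817
outer loop
vertex -1.431 -1.29 -1.532
vertex -1.581 -2.02 -1.451
vertex 0.408 -1.9 -0.165
endloop
endfacet
facet normal -0.544 0.019 -0.839
outer loop
vertex -1.581 -2.02 -1.451
vertex -0.768 -1.86 -1.975
vertex -1.255 -2.657 -1.677
endloop
endfacet
facet normal -0.451 -0.494 0.743
outer loop
vertex -1.581 -2.02 -1.451
vertex -1.255 -2.657 -1.677
vertex 0.408 -1.9 -0.165
endloop
endfacet
facet normal -0.545 0.019 -0.838
outer loop
vertex -1.255 -2.657 -1.677
vertex -0.768 -1.86 -1.975
vertex -0.644 -2.826 -2.078
endloop
endfacet
facet normal 0.027 -0.906 0.423
outer loop
vertex -1.255 -2.657 -1.677
vertex -0.644 -2.826 -2.078
vertex 0.408 -1.9 -0.165
endloop
endfacet
facet normal -0.545 0.019 -0.838
outer loop
vertex -0.644 -2.826 -2.078
vertex -0.768 -1.86 -1.975
vertex -0.106 -2.43 -2.419
endloop
endfacet
facet normal 0.611 -0.790 0.046
outer loop
vertex -0.644 -2.826 -2.078
vertex -0.106 -2.43 -2.419
vertex 0.408 -1.9 -0.165
endloop
endfacet
facet normal -0.546 0.019 -0.838
outer loop
vertex -0.106 -2.43 -2.419
vertex -0.768 -1.86 -1.975
vertex 0.044 -1.699 -2.5
endloop
endfacet
facet normal 0.962 -0.216 -0.169
outer loop
vertex -0.106 -2.43 -2.419
vertex 0.044 -1.699 -2.5
vertex 0.408 -1.9 -0.165
endloop
endfacet
facet normal -0.546 0.019 -0.838
outer loop
vertex 0.044 -1.699 -2.5
vertex -0.768 -1.86 -1.975
vertex -0.282 -1.063 -2.273
endloop
endfacet
facet normal 0.872 0.481 -0.095
outer loop
vertex 0.044 -1.699 -2.5
vertex -0.282 -1.063 -2.273
vertex 0.408 -1.9 -0.165
endloop
endfacet
facet normal -0.459 -0.770 0.443
outer loop
vertex 1.469 -0.802 -2.841
vertex 0.682 0.511 -1.374
vertex 0.202 -0.562 -3.735
endloop
endfacet
facet normal 0.371 -0.619 -0.692
outer loop
vertex 0.958 0.709 -4.466
vertex 1.469 -0.802 -2.841
vertex 0.202 -0.562 -3.735
endloop
endfacet
facet normal -0.458 -0.771 0.443
outer loop
vertex 0.202 -0.562 -3.735
vertex 0.682 0.511 -1.374
vertex -0.586 0.75 -2.268
endloop
endfacet
facet normal -0.807 0.152 -0.570
outer loop
vertex -0.586 0.75 -2.268
vertex 0.958 0.709 -4.466
vertex 0.202 -0.562 -3.735
endloop
endfacet
facet normal 0.808 -0.153 0.570
outer loop
vertex 1.469 -0.802 -2.841
vertex 1.438 1.782 -2.105
vertex 0.682 0.511 -1.374
endloop
endfacet
facet normal 0.371 -0.619 -0.692
outer loop
vertex 2.226 0.47 -3.572
vertex 1.469 -0.802 -2.841
vertex 0.958 0.709 -4.466
endloop
endfacet
facet normal 0.807 -0.153 0.570
outer loop
vertex 2.226 0.47 -3.572
vertex 1.438 1.782 -2.105
vertex 1.469 -0.802 -2.841
endloop
endfacet
facet normal -0.371 0.619 0.692
outer loop
vertex 0.682 0.511 -1.374
vertex 1.438 1.782 -2.105
vertex -0.586 0.75 -2.268
endloop
endfacet
facet normal -0.807 0.153 -0.570
outer loop
vertex 0.171 2.022 -2.999
vertex 0.958 0.709 -4.466
vertex -0.586 0.75 -2.268
endloop
endfacet
facet normal -0.371 0.619 0.692
outer loop
vertex -0.586 0.75 -2.268
vertex 1.438 1.782 -2.105
vertex 0.171 2.022 -2.999
endloop
endfacet
facet normal 0.458 0.770 -0.444
outer loop
vertex 0.171 2.022 -2.999
vertex 2.226 0.47 -3.572
vertex 0.958 0.709 -4.466
endloop
endfacet
facet normal 0.458 0.771 -0.443
outer loop
vertex 1.438 1.782 -2.105
vertex 2.226 0.47 -3.572
vertex 0.171 2.022 -2.999
endloop
endfacet
facet normal 0.164 -0.813 -0.559
outer loop
vertex -3.091 2.319 -0.572
vertex -3.812 2.066 -0.416
vertex -3.572 2.519 -1.004
endloop
endfacet
facet normal 0.556 0.792 -0.253
outer loop
vertex -3.091 2.319 -0.572
vertex -3.572 2.519 -1.004
vertex -4.068 3.334 0.456
endloop
endfacet
facet normal 0.163 -0.813 -0.560
outer loop
vertex -3.572 2.519 -1.004
vertex -3.812 2.066 -0.416
vertex -4.234 2.379 -0.993
endloop
endfacet
facet normal -0.184 0.830 -0.526
outer loop
vertex -3.572 2.519 -1.004
vertex -4.234 2.379 -0.993
vertex -4.068 3.334 0.456
endloop
endfacet
facet normal 0.163 -0.812 -0.560
outer loop
vertex -4.234 2.379 -0.993
vertex -3.812 2.066 -0.416
vertex -4.578 2.003 -0.548
endloop
endfacet
facet normal -0.838 0.495 -0.230
outer loop
vertex -4.234 2.379 -0.993
vertex -4.578 2.003 -0.548
vertex -4.068 3.334 0.456
endloop
endfacet
facet normal 0.163 -0.813 -0.560
outer loop
vertex -4.578 2.003 -0.548
vertex -3.812 2.066 -0.416
vertex -4.346 1.675 -0.004
endloop
endfacet
facet normal -0.911 0.038 0.412
outer loop
vertex -4.578 2.003 -0.548
vertex -4.346 1.675 -0.004
vertex -4.068 3.334 0.456
endloop
endfacet
facet normal 0.163 -0.812 -0.560
outer loop
vertex -4.346 1.675 -0.004
vertex -3.812 2.066 -0.416
vertex -3.711 1.641 0.23
endloop
endfacet
facet normal -0.348 -0.196 0.917
outer loop
vertex -4.346 1.675 -0.004
vertex -3.711 1.641 0.23
vertex -4.068 3.334 0.456
endloop
endfacet
facet normal 0.164 -0.812 -0.560
outer loop
vertex -3.711 1.641 0.23
vertex -3.812 2.066 -0.416
vertex -3.153 1.928 -0.023
endloop
endfacet
facet normal 0.426 -0.031 0.904
outer loop
vertex -3.711 1.641 0.23
vertex -3.153 1.928 -0.023
vertex -4.068 3.334 0.456
endloop
endfacet
facet normal 0.164 -0.812 -0.560
outer loop
vertex -3.153 1.928 -0.023
vertex -3.812 2.066 -0.416
vertex -3.091 2.319 -0.572
endloop
endfacet
facet normal 0.828 0.408 0.384
outer loop
vertex -3.153 1.928 -0.023
vertex -3.091 2.319 -0.572
vertex -4.068 3.334 0.456
endloop
endfacet

endsolid


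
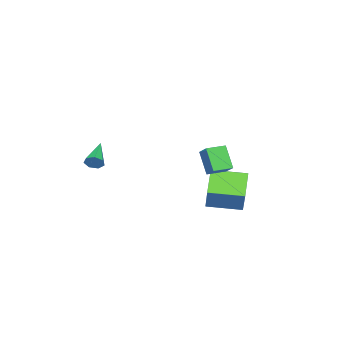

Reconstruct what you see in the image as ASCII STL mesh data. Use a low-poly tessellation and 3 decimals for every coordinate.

solid 
facet normal -0.327 -0.476 0.817
outer loop
vertex 0.2 3.443 2.695
vertex -0.643 4.051 2.712
vertex -0.291 2.779 2.112
endloop
endfacet
facet normal 0.811 -0.585 -0.016
outer loop
vertex 0.183 3.469 0.928
vertex 0.2 3.443 2.695
vertex -0.291 2.779 2.112
endloop
endfacet
facet normal -0.326 -0.476 0.817
outer loop
vertex -0.291 2.779 2.112
vertex -0.643 4.051 2.712
vertex -1.134 3.388 2.13
endloop
endfacet
facet normal -0.486 -0.656 -0.577
outer loop
vertex -1.134 3.388 2.13
vertex 0.183 3.469 0.928
vertex -0.291 2.779 2.112
endloop
endfacet
facet normal 0.485 0.657 0.577
outer loop
vertex 0.2 3.443 2.695
vertex -0.169 4.741 1.528
vertex -0.643 4.051 2.712
endloop
endfacet
facet normal 0.810 -0.586 -0.016
outer loop
vertex 0.674 4.132 1.51
vertex 0.2 3.443 2.695
vertex 0.183 3.469 0.928
endloop
endfacet
facet normal 0.487 0.657 0.576
outer loop
vertex 0.674 4.132 1.51
vertex -0.169 4.741 1.528
vertex 0.2 3.443 2.695
endloop
endfacet
facet normal -0.810 0.586 0.017
outer loop
vertex -0.643 4.051 2.712
vertex -0.169 4.741 1.528
vertex -1.134 3.388 2.13
endloop
endfacet
facet normal -0.486 -0.657 -0.576
outer loop
vertex -0.66 4.077 0.945
vertex 0.183 3.469 0.928
vertex -1.134 3.388 2.13
endloop
endfacet
facet normal -0.811 0.585 0.016
outer loop
vertex -1.134 3.388 2.13
vertex -0.169 4.741 1.528
vertex -0.66 4.077 0.945
endloop
endfacet
facet normal 0.326 0.475 -0.817
outer loop
vertex -0.66 4.077 0.945
vertex 0.674 4.132 1.51
vertex 0.183 3.469 0.928
endloop
endfacet
facet normal 0.326 0.476 -0.817
outer loop
vertex -0.169 4.741 1.528
vertex 0.674 4.132 1.51
vertex -0.66 4.077 0.945
endloop
endfacet
facet normal -0.455 -0.319 -0.831
outer loop
vertex -3.564 1.456 -1.731
vertex -4.413 3.147 -1.915
vertex -2.239 2.019 -2.672
endloop
endfacet
facet normal 0.446 -0.890 0.096
outer loop
vertex -1.447 2.573 -1.225
vertex -3.564 1.456 -1.731
vertex -2.239 2.019 -2.672
endloop
endfacet
facet normal -0.455 -0.319 -0.831
outer loop
vertex -2.239 2.019 -2.672
vertex -4.413 3.147 -1.915
vertex -3.087 3.709 -2.856
endloop
endfacet
facet normal 0.771 0.327 -0.547
outer loop
vertex -3.087 3.709 -2.856
vertex -1.447 2.573 -1.225
vertex -2.239 2.019 -2.672
endloop
endfacet
facet normal -0.770 -0.327 0.547
outer loop
vertex -3.564 1.456 -1.731
vertex -3.621 3.701 -0.468
vertex -4.413 3.147 -1.915
endloop
endfacet
facet normal 0.446 -0.890 0.097
outer loop
vertex -2.773 2.011 -0.284
vertex -3.564 1.456 -1.731
vertex -1.447 2.573 -1.225
endloop
endfacet
facet normal -0.771 -0.327 0.547
outer loop
vertex -2.773 2.011 -0.284
vertex -3.621 3.701 -0.468
vertex -3.564 1.456 -1.731
endloop
endfacet
facet normal -0.446 0.890 -0.097
outer loop
vertex -4.413 3.147 -1.915
vertex -3.621 3.701 -0.468
vertex -3.087 3.709 -2.856
endloop
endfacet
facet normal 0.771 0.327 -0.547
outer loop
vertex -2.296 4.264 -1.409
vertex -1.447 2.573 -1.225
vertex -3.087 3.709 -2.856
endloop
endfacet
facet normal -0.447 0.889 -0.097
outer loop
vertex -3.087 3.709 -2.856
vertex -3.621 3.701 -0.468
vertex -2.296 4.264 -1.409
endloop
endfacet
facet normal 0.455 0.319 0.831
outer loop
vertex -2.296 4.264 -1.409
vertex -2.773 2.011 -0.284
vertex -1.447 2.573 -1.225
endloop
endfacet
facet normal 0.455 0.319 0.831
outer loop
vertex -3.621 3.701 -0.468
vertex -2.773 2.011 -0.284
vertex -2.296 4.264 -1.409
endloop
endfacet
facet normal 0.854 0.330 -0.403
outer loop
vertex 0.373 -3.443 0.496
vertex 0.087 -3.151 0.129
vertex 0.263 -2.998 0.627
endloop
endfacet
facet normal 0.215 -0.226 0.950
outer loop
vertex 0.373 -3.443 0.496
vertex 0.263 -2.998 0.627
vertex -1.407 -3.729 0.831
endloop
endfacet
facet normal 0.853 0.330 -0.403
outer loop
vertex 0.263 -2.998 0.627
vertex 0.087 -3.151 0.129
vertex 0.02 -2.668 0.383
endloop
endfacet
facet normal -0.128 0.527 0.840
outer loop
vertex 0.263 -2.998 0.627
vertex 0.02 -2.668 0.383
vertex -1.407 -3.729 0.831
endloop
endfacet
facet normal 0.855 0.330 -0.401
outer loop
vertex 0.02 -2.668 0.383
vertex 0.087 -3.151 0.129
vertex -0.172 -2.701 -0.053
endloop
endfacet
facet normal -0.550 0.816 0.180
outer loop
vertex 0.02 -2.668 0.383
vertex -0.172 -2.701 -0.053
vertex -1.407 -3.729 0.831
endloop
endfacet
facet normal 0.855 0.330 -0.401
outer loop
vertex -0.172 -2.701 -0.053
vertex 0.087 -3.151 0.129
vertex -0.169 -3.073 -0.352
endloop
endfacet
facet normal -0.733 0.422 -0.533
outer loop
vertex -0.172 -2.701 -0.053
vertex -0.169 -3.073 -0.352
vertex -1.407 -3.729 0.831
endloop
endfacet
facet normal 0.854 0.331 -0.401
outer loop
vertex -0.169 -3.073 -0.352
vertex 0.087 -3.151 0.129
vertex 0.027 -3.503 -0.289
endloop
endfacet
facet normal -0.539 -0.357 -0.763
outer loop
vertex -0.169 -3.073 -0.352
vertex 0.027 -3.503 -0.289
vertex -1.407 -3.729 0.831
endloop
endfacet
facet normal 0.853 0.332 -0.402
outer loop
vertex 0.027 -3.503 -0.289
vertex 0.087 -3.151 0.129
vertex 0.269 -3.668 0.088
endloop
endfacet
facet normal -0.115 -0.935 -0.336
outer loop
vertex 0.027 -3.503 -0.289
vertex 0.269 -3.668 0.088
vertex -1.407 -3.729 0.831
endloop
endfacet
facet normal 0.854 0.332 -0.401
outer loop
vertex 0.269 -3.668 0.088
vertex 0.087 -3.151 0.129
vertex 0.373 -3.443 0.496
endloop
endfacet
facet normal 0.221 -0.877 0.427
outer loop
vertex 0.269 -3.668 0.088
vertex 0.373 -3.443 0.496
vertex -1.407 -3.729 0.831
endloop
endfacet

endsolid


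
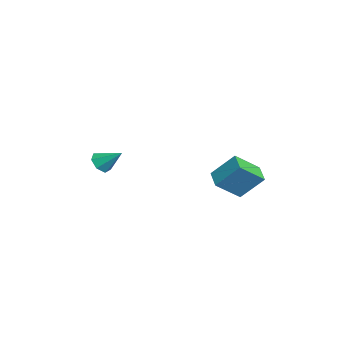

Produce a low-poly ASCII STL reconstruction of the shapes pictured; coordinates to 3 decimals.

solid 
facet normal -0.943 -0.113 0.313
outer loop
vertex 1.056 1.285 -3.553
vertex 1.353 2.49 -2.221
vertex 0.537 2.611 -4.637
endloop
endfacet
facet normal -0.163 -0.662 -0.732
outer loop
vertex 1.687 2.75 -5.019
vertex 1.056 1.285 -3.553
vertex 0.537 2.611 -4.637
endloop
endfacet
facet normal -0.943 -0.114 0.313
outer loop
vertex 0.537 2.611 -4.637
vertex 1.353 2.49 -2.221
vertex 0.833 3.816 -3.306
endloop
endfacet
facet normal -0.291 0.741 -0.606
outer loop
vertex 0.833 3.816 -3.306
vertex 1.687 2.75 -5.019
vertex 0.537 2.611 -4.637
endloop
endfacet
facet normal 0.291 -0.741 0.605
outer loop
vertex 1.056 1.285 -3.553
vertex 2.503 2.629 -2.603
vertex 1.353 2.49 -2.221
endloop
endfacet
facet normal -0.162 -0.662 -0.732
outer loop
vertex 2.207 1.424 -3.934
vertex 1.056 1.285 -3.553
vertex 1.687 2.75 -5.019
endloop
endfacet
facet normal 0.290 -0.741 0.606
outer loop
vertex 2.207 1.424 -3.934
vertex 2.503 2.629 -2.603
vertex 1.056 1.285 -3.553
endloop
endfacet
facet normal 0.163 0.662 0.731
outer loop
vertex 1.353 2.49 -2.221
vertex 2.503 2.629 -2.603
vertex 0.833 3.816 -3.306
endloop
endfacet
facet normal -0.290 0.741 -0.606
outer loop
vertex 1.984 3.955 -3.687
vertex 1.687 2.75 -5.019
vertex 0.833 3.816 -3.306
endloop
endfacet
facet normal 0.162 0.662 0.732
outer loop
vertex 0.833 3.816 -3.306
vertex 2.503 2.629 -2.603
vertex 1.984 3.955 -3.687
endloop
endfacet
facet normal 0.943 0.114 -0.313
outer loop
vertex 1.984 3.955 -3.687
vertex 2.207 1.424 -3.934
vertex 1.687 2.75 -5.019
endloop
endfacet
facet normal 0.943 0.114 -0.313
outer loop
vertex 2.503 2.629 -2.603
vertex 2.207 1.424 -3.934
vertex 1.984 3.955 -3.687
endloop
endfacet
facet normal -0.378 -0.709 -0.596
outer loop
vertex -1.858 -4.467 -4.219
vertex -2.549 -4.202 -4.096
vertex -2.063 -4.009 -4.634
endloop
endfacet
facet normal 0.949 0.238 -0.206
outer loop
vertex -1.858 -4.467 -4.219
vertex -2.063 -4.009 -4.634
vertex -1.971 -3.118 -3.184
endloop
endfacet
facet normal -0.379 -0.708 -0.596
outer loop
vertex -2.063 -4.009 -4.634
vertex -2.549 -4.202 -4.096
vertex -2.634 -3.696 -4.643
endloop
endfacet
facet normal 0.424 0.759 -0.494
outer loop
vertex -2.063 -4.009 -4.634
vertex -2.634 -3.696 -4.643
vertex -1.971 -3.118 -3.184
endloop
endfacet
facet normal -0.377 -0.708 -0.597
outer loop
vertex -2.634 -3.696 -4.643
vertex -2.549 -4.202 -4.096
vertex -3.141 -3.765 -4.241
endloop
endfacet
facet normal -0.306 0.925 -0.227
outer loop
vertex -2.634 -3.696 -4.643
vertex -3.141 -3.765 -4.241
vertex -1.971 -3.118 -3.184
endloop
endfacet
facet normal -0.378 -0.709 -0.595
outer loop
vertex -3.141 -3.765 -4.241
vertex -2.549 -4.202 -4.096
vertex -3.202 -4.162 -3.729
endloop
endfacet
facet normal -0.690 0.610 0.390
outer loop
vertex -3.141 -3.765 -4.241
vertex -3.202 -4.162 -3.729
vertex -1.971 -3.118 -3.184
endloop
endfacet
facet normal -0.379 -0.708 -0.596
outer loop
vertex -3.202 -4.162 -3.729
vertex -2.549 -4.202 -4.096
vertex -2.772 -4.59 -3.494
endloop
endfacet
facet normal -0.440 0.050 0.897
outer loop
vertex -3.202 -4.162 -3.729
vertex -2.772 -4.59 -3.494
vertex -1.971 -3.118 -3.184
endloop
endfacet
facet normal -0.377 -0.709 -0.596
outer loop
vertex -2.772 -4.59 -3.494
vertex -2.549 -4.202 -4.096
vertex -2.173 -4.725 -3.712
endloop
endfacet
facet normal 0.256 -0.331 0.908
outer loop
vertex -2.772 -4.59 -3.494
vertex -2.173 -4.725 -3.712
vertex -1.971 -3.118 -3.184
endloop
endfacet
facet normal -0.378 -0.709 -0.596
outer loop
vertex -2.173 -4.725 -3.712
vertex -2.549 -4.202 -4.096
vertex -1.858 -4.467 -4.219
endloop
endfacet
facet normal 0.874 -0.247 0.418
outer loop
vertex -2.173 -4.725 -3.712
vertex -1.858 -4.467 -4.219
vertex -1.971 -3.118 -3.184
endloop
endfacet

endsolid


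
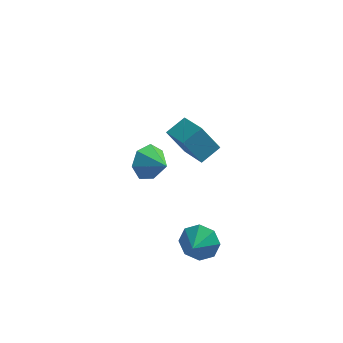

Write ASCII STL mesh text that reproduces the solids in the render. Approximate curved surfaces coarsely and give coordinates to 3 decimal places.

solid 
facet normal -0.722 0.540 -0.432
outer loop
vertex -1.336 4.096 -3.077
vertex -2.013 3.702 -2.439
vertex -1.455 4.536 -2.328
endloop
endfacet
facet normal 0.967 0.254 0.004
outer loop
vertex -1.336 4.096 -3.077
vertex -1.455 4.536 -2.328
vertex -1.047 2.978 -1.861
endloop
endfacet
facet normal -0.722 0.540 -0.432
outer loop
vertex -1.455 4.536 -2.328
vertex -2.013 3.702 -2.439
vertex -1.994 4.348 -1.663
endloop
endfacet
facet normal 0.668 0.369 0.646
outer loop
vertex -1.455 4.536 -2.328
vertex -1.994 4.348 -1.663
vertex -1.047 2.978 -1.861
endloop
endfacet
facet normal -0.721 0.541 -0.433
outer loop
vertex -1.994 4.348 -1.663
vertex -2.013 3.702 -2.439
vertex -2.548 3.674 -1.583
endloop
endfacet
facet normal 0.171 -0.024 0.985
outer loop
vertex -1.994 4.348 -1.663
vertex -2.548 3.674 -1.583
vertex -1.047 2.978 -1.861
endloop
endfacet
facet normal -0.721 0.541 -0.433
outer loop
vertex -2.548 3.674 -1.583
vertex -2.013 3.702 -2.439
vertex -2.699 3.021 -2.147
endloop
endfacet
facet normal -0.149 -0.626 0.765
outer loop
vertex -2.548 3.674 -1.583
vertex -2.699 3.021 -2.147
vertex -1.047 2.978 -1.861
endloop
endfacet
facet normal -0.721 0.541 -0.432
outer loop
vertex -2.699 3.021 -2.147
vertex -2.013 3.702 -2.439
vertex -2.334 2.881 -2.932
endloop
endfacet
facet normal -0.052 -0.987 0.152
outer loop
vertex -2.699 3.021 -2.147
vertex -2.334 2.881 -2.932
vertex -1.047 2.978 -1.861
endloop
endfacet
facet normal -0.722 0.541 -0.431
outer loop
vertex -2.334 2.881 -2.932
vertex -2.013 3.702 -2.439
vertex -1.728 3.36 -3.346
endloop
endfacet
facet normal 0.390 -0.833 -0.393
outer loop
vertex -2.334 2.881 -2.932
vertex -1.728 3.36 -3.346
vertex -1.047 2.978 -1.861
endloop
endfacet
facet normal -0.722 0.542 -0.431
outer loop
vertex -1.728 3.36 -3.346
vertex -2.013 3.702 -2.439
vertex -1.336 4.096 -3.077
endloop
endfacet
facet normal 0.843 -0.281 -0.459
outer loop
vertex -1.728 3.36 -3.346
vertex -1.336 4.096 -3.077
vertex -1.047 2.978 -1.861
endloop
endfacet
facet normal 0.185 0.844 -0.504
outer loop
vertex 1.676 -1.778 -3.293
vertex 0.96 -1.334 -2.812
vertex 1.911 -1.456 -2.667
endloop
endfacet
facet normal 0.598 -0.782 0.178
outer loop
vertex 1.676 -1.778 -3.293
vertex 1.911 -1.456 -2.667
vertex 0.76 -2.246 -2.268
endloop
endfacet
facet normal 0.185 0.844 -0.503
outer loop
vertex 1.911 -1.456 -2.667
vertex 0.96 -1.334 -2.812
vertex 1.589 -1.063 -2.126
endloop
endfacet
facet normal 0.561 -0.474 0.678
outer loop
vertex 1.911 -1.456 -2.667
vertex 1.589 -1.063 -2.126
vertex 0.76 -2.246 -2.268
endloop
endfacet
facet normal 0.186 0.844 -0.504
outer loop
vertex 1.589 -1.063 -2.126
vertex 0.96 -1.334 -2.812
vertex 0.899 -0.828 -1.987
endloop
endfacet
facet normal 0.126 -0.205 0.971
outer loop
vertex 1.589 -1.063 -2.126
vertex 0.899 -0.828 -1.987
vertex 0.76 -2.246 -2.268
endloop
endfacet
facet normal 0.185 0.844 -0.504
outer loop
vertex 0.899 -0.828 -1.987
vertex 0.96 -1.334 -2.812
vertex 0.244 -0.89 -2.331
endloop
endfacet
facet normal -0.451 -0.131 0.883
outer loop
vertex 0.899 -0.828 -1.987
vertex 0.244 -0.89 -2.331
vertex 0.76 -2.246 -2.268
endloop
endfacet
facet normal 0.184 0.843 -0.505
outer loop
vertex 0.244 -0.89 -2.331
vertex 0.96 -1.334 -2.812
vertex 0.008 -1.213 -2.957
endloop
endfacet
facet normal -0.834 -0.296 0.467
outer loop
vertex 0.244 -0.89 -2.331
vertex 0.008 -1.213 -2.957
vertex 0.76 -2.246 -2.268
endloop
endfacet
facet normal 0.184 0.844 -0.504
outer loop
vertex 0.008 -1.213 -2.957
vertex 0.96 -1.334 -2.812
vertex 0.33 -1.606 -3.498
endloop
endfacet
facet normal -0.797 -0.604 -0.036
outer loop
vertex 0.008 -1.213 -2.957
vertex 0.33 -1.606 -3.498
vertex 0.76 -2.246 -2.268
endloop
endfacet
facet normal 0.184 0.844 -0.504
outer loop
vertex 0.33 -1.606 -3.498
vertex 0.96 -1.334 -2.812
vertex 1.021 -1.84 -3.637
endloop
endfacet
facet normal -0.362 -0.873 -0.328
outer loop
vertex 0.33 -1.606 -3.498
vertex 1.021 -1.84 -3.637
vertex 0.76 -2.246 -2.268
endloop
endfacet
facet normal 0.185 0.844 -0.504
outer loop
vertex 1.021 -1.84 -3.637
vertex 0.96 -1.334 -2.812
vertex 1.676 -1.778 -3.293
endloop
endfacet
facet normal 0.215 -0.947 -0.240
outer loop
vertex 1.021 -1.84 -3.637
vertex 1.676 -1.778 -3.293
vertex 0.76 -2.246 -2.268
endloop
endfacet
facet normal -0.651 -0.646 -0.398
outer loop
vertex 0.078 -0.257 3.463
vertex -0.829 1.083 2.771
vertex 0.914 -0.333 2.22
endloop
endfacet
facet normal 0.516 -0.761 0.393
outer loop
vertex 1.649 0.397 2.669
vertex 0.078 -0.257 3.463
vertex 0.914 -0.333 2.22
endloop
endfacet
facet normal -0.651 -0.647 -0.397
outer loop
vertex 0.914 -0.333 2.22
vertex -0.829 1.083 2.771
vertex 0.006 1.006 1.527
endloop
endfacet
facet normal 0.557 -0.051 -0.829
outer loop
vertex 0.006 1.006 1.527
vertex 1.649 0.397 2.669
vertex 0.914 -0.333 2.22
endloop
endfacet
facet normal -0.557 0.051 0.829
outer loop
vertex 0.078 -0.257 3.463
vertex -0.094 1.813 3.22
vertex -0.829 1.083 2.771
endloop
endfacet
facet normal 0.516 -0.761 0.393
outer loop
vertex 0.814 0.474 3.913
vertex 0.078 -0.257 3.463
vertex 1.649 0.397 2.669
endloop
endfacet
facet normal -0.557 0.051 0.829
outer loop
vertex 0.814 0.474 3.913
vertex -0.094 1.813 3.22
vertex 0.078 -0.257 3.463
endloop
endfacet
facet normal -0.516 0.761 -0.393
outer loop
vertex -0.829 1.083 2.771
vertex -0.094 1.813 3.22
vertex 0.006 1.006 1.527
endloop
endfacet
facet normal 0.557 -0.051 -0.829
outer loop
vertex 0.742 1.737 1.977
vertex 1.649 0.397 2.669
vertex 0.006 1.006 1.527
endloop
endfacet
facet normal -0.516 0.761 -0.393
outer loop
vertex 0.006 1.006 1.527
vertex -0.094 1.813 3.22
vertex 0.742 1.737 1.977
endloop
endfacet
facet normal 0.652 0.646 0.397
outer loop
vertex 0.742 1.737 1.977
vertex 0.814 0.474 3.913
vertex 1.649 0.397 2.669
endloop
endfacet
facet normal 0.650 0.647 0.398
outer loop
vertex -0.094 1.813 3.22
vertex 0.814 0.474 3.913
vertex 0.742 1.737 1.977
endloop
endfacet

endsolid


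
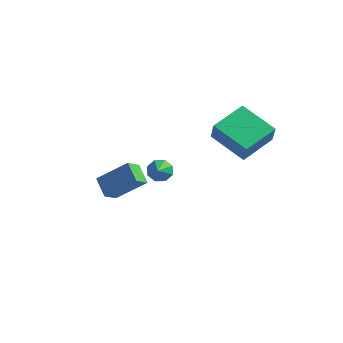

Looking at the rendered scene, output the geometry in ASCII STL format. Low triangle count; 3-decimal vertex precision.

solid 
facet normal -0.658 0.567 0.495
outer loop
vertex -1.526 1.852 0.68
vertex -1.322 2.64 0.048
vertex -2.928 1.263 -0.509
endloop
endfacet
facet normal -0.198 -0.765 0.613
outer loop
vertex -2.158 0.6 -1.088
vertex -1.526 1.852 0.68
vertex -2.928 1.263 -0.509
endloop
endfacet
facet normal -0.658 0.567 0.495
outer loop
vertex -2.928 1.263 -0.509
vertex -1.322 2.64 0.048
vertex -2.724 2.051 -1.14
endloop
endfacet
facet normal -0.726 -0.305 -0.616
outer loop
vertex -2.724 2.051 -1.14
vertex -2.158 0.6 -1.088
vertex -2.928 1.263 -0.509
endloop
endfacet
facet normal 0.726 0.306 0.616
outer loop
vertex -1.526 1.852 0.68
vertex -0.552 1.977 -0.531
vertex -1.322 2.64 0.048
endloop
endfacet
facet normal -0.198 -0.765 0.613
outer loop
vertex -0.756 1.189 0.1
vertex -1.526 1.852 0.68
vertex -2.158 0.6 -1.088
endloop
endfacet
facet normal 0.726 0.305 0.616
outer loop
vertex -0.756 1.189 0.1
vertex -0.552 1.977 -0.531
vertex -1.526 1.852 0.68
endloop
endfacet
facet normal 0.198 0.765 -0.613
outer loop
vertex -1.322 2.64 0.048
vertex -0.552 1.977 -0.531
vertex -2.724 2.051 -1.14
endloop
endfacet
facet normal -0.727 -0.305 -0.615
outer loop
vertex -1.954 1.388 -1.72
vertex -2.158 0.6 -1.088
vertex -2.724 2.051 -1.14
endloop
endfacet
facet normal 0.198 0.765 -0.612
outer loop
vertex -2.724 2.051 -1.14
vertex -0.552 1.977 -0.531
vertex -1.954 1.388 -1.72
endloop
endfacet
facet normal 0.658 -0.567 -0.495
outer loop
vertex -1.954 1.388 -1.72
vertex -0.756 1.189 0.1
vertex -2.158 0.6 -1.088
endloop
endfacet
facet normal 0.658 -0.567 -0.495
outer loop
vertex -0.552 1.977 -0.531
vertex -0.756 1.189 0.1
vertex -1.954 1.388 -1.72
endloop
endfacet
facet normal -0.294 0.737 -0.609
outer loop
vertex 1.645 0.116 2.701
vertex 1.181 -0.25 2.482
vertex 1.237 0.163 2.955
endloop
endfacet
facet normal 0.513 0.423 0.746
outer loop
vertex 1.645 0.116 2.701
vertex 1.237 0.163 2.955
vertex 1.739 -1.65 3.638
endloop
endfacet
facet normal -0.293 0.737 -0.609
outer loop
vertex 1.237 0.163 2.955
vertex 1.181 -0.25 2.482
vertex 0.797 -0.032 2.931
endloop
endfacet
facet normal -0.185 0.301 0.935
outer loop
vertex 1.237 0.163 2.955
vertex 0.797 -0.032 2.931
vertex 1.739 -1.65 3.638
endloop
endfacet
facet normal -0.293 0.738 -0.608
outer loop
vertex 0.797 -0.032 2.931
vertex 1.181 -0.25 2.482
vertex 0.582 -0.354 2.644
endloop
endfacet
facet normal -0.723 -0.124 0.680
outer loop
vertex 0.797 -0.032 2.931
vertex 0.582 -0.354 2.644
vertex 1.739 -1.65 3.638
endloop
endfacet
facet normal -0.293 0.738 -0.608
outer loop
vertex 0.582 -0.354 2.644
vertex 1.181 -0.25 2.482
vertex 0.718 -0.615 2.262
endloop
endfacet
facet normal -0.787 -0.602 0.131
outer loop
vertex 0.582 -0.354 2.644
vertex 0.718 -0.615 2.262
vertex 1.739 -1.65 3.638
endloop
endfacet
facet normal -0.293 0.738 -0.608
outer loop
vertex 0.718 -0.615 2.262
vertex 1.181 -0.25 2.482
vertex 1.125 -0.662 2.009
endloop
endfacet
facet normal -0.341 -0.855 -0.390
outer loop
vertex 0.718 -0.615 2.262
vertex 1.125 -0.662 2.009
vertex 1.739 -1.65 3.638
endloop
endfacet
facet normal -0.293 0.738 -0.608
outer loop
vertex 1.125 -0.662 2.009
vertex 1.181 -0.25 2.482
vertex 1.566 -0.467 2.033
endloop
endfacet
facet normal 0.356 -0.734 -0.579
outer loop
vertex 1.125 -0.662 2.009
vertex 1.566 -0.467 2.033
vertex 1.739 -1.65 3.638
endloop
endfacet
facet normal -0.294 0.737 -0.609
outer loop
vertex 1.566 -0.467 2.033
vertex 1.181 -0.25 2.482
vertex 1.781 -0.145 2.319
endloop
endfacet
facet normal 0.894 -0.309 -0.324
outer loop
vertex 1.566 -0.467 2.033
vertex 1.781 -0.145 2.319
vertex 1.739 -1.65 3.638
endloop
endfacet
facet normal -0.294 0.737 -0.608
outer loop
vertex 1.781 -0.145 2.319
vertex 1.181 -0.25 2.482
vertex 1.645 0.116 2.701
endloop
endfacet
facet normal 0.959 0.170 0.225
outer loop
vertex 1.781 -0.145 2.319
vertex 1.645 0.116 2.701
vertex 1.739 -1.65 3.638
endloop
endfacet
facet normal -0.906 0.262 0.333
outer loop
vertex 2.341 3.143 3.71
vertex 3.033 4.964 4.162
vertex 2.046 3.53 2.603
endloop
endfacet
facet normal -0.346 -0.911 -0.226
outer loop
vertex 3.967 2.976 1.898
vertex 2.341 3.143 3.71
vertex 2.046 3.53 2.603
endloop
endfacet
facet normal -0.906 0.262 0.333
outer loop
vertex 2.046 3.53 2.603
vertex 3.033 4.964 4.162
vertex 2.738 5.351 3.055
endloop
endfacet
facet normal -0.244 0.320 -0.916
outer loop
vertex 2.738 5.351 3.055
vertex 3.967 2.976 1.898
vertex 2.046 3.53 2.603
endloop
endfacet
facet normal 0.244 -0.320 0.916
outer loop
vertex 2.341 3.143 3.71
vertex 4.954 4.41 3.457
vertex 3.033 4.964 4.162
endloop
endfacet
facet normal -0.346 -0.911 -0.226
outer loop
vertex 4.262 2.589 3.005
vertex 2.341 3.143 3.71
vertex 3.967 2.976 1.898
endloop
endfacet
facet normal 0.244 -0.320 0.916
outer loop
vertex 4.262 2.589 3.005
vertex 4.954 4.41 3.457
vertex 2.341 3.143 3.71
endloop
endfacet
facet normal 0.346 0.911 0.226
outer loop
vertex 3.033 4.964 4.162
vertex 4.954 4.41 3.457
vertex 2.738 5.351 3.055
endloop
endfacet
facet normal -0.244 0.320 -0.916
outer loop
vertex 4.659 4.797 2.35
vertex 3.967 2.976 1.898
vertex 2.738 5.351 3.055
endloop
endfacet
facet normal 0.346 0.911 0.226
outer loop
vertex 2.738 5.351 3.055
vertex 4.954 4.41 3.457
vertex 4.659 4.797 2.35
endloop
endfacet
facet normal 0.906 -0.262 -0.333
outer loop
vertex 4.659 4.797 2.35
vertex 4.262 2.589 3.005
vertex 3.967 2.976 1.898
endloop
endfacet
facet normal 0.906 -0.262 -0.333
outer loop
vertex 4.954 4.41 3.457
vertex 4.262 2.589 3.005
vertex 4.659 4.797 2.35
endloop
endfacet

endsolid


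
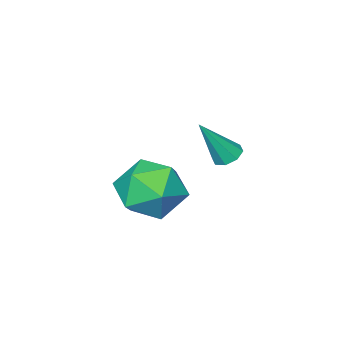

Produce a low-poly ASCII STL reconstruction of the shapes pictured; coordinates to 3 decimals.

solid 
facet normal -0.504 0.186 -0.843
outer loop
vertex 3.103 1.334 -1.377
vertex 2.664 1.387 -1.103
vertex 3.042 1.709 -1.258
endloop
endfacet
facet normal 0.955 0.218 -0.199
outer loop
vertex 3.103 1.334 -1.377
vertex 3.042 1.709 -1.258
vertex 3.516 1.073 0.323
endloop
endfacet
facet normal -0.504 0.186 -0.844
outer loop
vertex 3.042 1.709 -1.258
vertex 2.664 1.387 -1.103
vertex 2.759 1.895 -1.048
endloop
endfacet
facet normal 0.611 0.781 0.131
outer loop
vertex 3.042 1.709 -1.258
vertex 2.759 1.895 -1.048
vertex 3.516 1.073 0.323
endloop
endfacet
facet normal -0.505 0.186 -0.843
outer loop
vertex 2.759 1.895 -1.048
vertex 2.664 1.387 -1.103
vertex 2.421 1.783 -0.87
endloop
endfacet
facet normal -0.010 0.855 0.518
outer loop
vertex 2.759 1.895 -1.048
vertex 2.421 1.783 -0.87
vertex 3.516 1.073 0.323
endloop
endfacet
facet normal -0.504 0.187 -0.843
outer loop
vertex 2.421 1.783 -0.87
vertex 2.664 1.387 -1.103
vertex 2.225 1.44 -0.829
endloop
endfacet
facet normal -0.545 0.399 0.738
outer loop
vertex 2.421 1.783 -0.87
vertex 2.225 1.44 -0.829
vertex 3.516 1.073 0.323
endloop
endfacet
facet normal -0.504 0.186 -0.843
outer loop
vertex 2.225 1.44 -0.829
vertex 2.664 1.387 -1.103
vertex 2.286 1.065 -0.948
endloop
endfacet
facet normal -0.680 -0.320 0.660
outer loop
vertex 2.225 1.44 -0.829
vertex 2.286 1.065 -0.948
vertex 3.516 1.073 0.323
endloop
endfacet
facet normal -0.503 0.184 -0.844
outer loop
vertex 2.286 1.065 -0.948
vertex 2.664 1.387 -1.103
vertex 2.568 0.878 -1.157
endloop
endfacet
facet normal -0.338 -0.881 0.332
outer loop
vertex 2.286 1.065 -0.948
vertex 2.568 0.878 -1.157
vertex 3.516 1.073 0.323
endloop
endfacet
facet normal -0.504 0.185 -0.844
outer loop
vertex 2.568 0.878 -1.157
vertex 2.664 1.387 -1.103
vertex 2.907 0.99 -1.335
endloop
endfacet
facet normal 0.286 -0.957 -0.057
outer loop
vertex 2.568 0.878 -1.157
vertex 2.907 0.99 -1.335
vertex 3.516 1.073 0.323
endloop
endfacet
facet normal -0.504 0.184 -0.844
outer loop
vertex 2.907 0.99 -1.335
vertex 2.664 1.387 -1.103
vertex 3.103 1.334 -1.377
endloop
endfacet
facet normal 0.820 -0.501 -0.276
outer loop
vertex 2.907 0.99 -1.335
vertex 3.103 1.334 -1.377
vertex 3.516 1.073 0.323
endloop
endfacet
facet normal -0.796 0.444 0.411
outer loop
vertex 2.427 -0.548 -3.749
vertex 1.993 -1.672 -3.374
vertex 2.754 -1.007 -2.62
endloop
endfacet
facet normal -0.228 0.877 0.423
outer loop
vertex 2.427 -0.548 -3.749
vertex 2.754 -1.007 -2.62
vertex 3.616 -0.435 -3.342
endloop
endfacet
facet normal -0.007 0.968 -0.249
outer loop
vertex 2.427 -0.548 -3.749
vertex 3.616 -0.435 -3.342
vertex 3.387 -0.746 -4.543
endloop
endfacet
facet normal -0.438 0.592 -0.677
outer loop
vertex 2.427 -0.548 -3.749
vertex 3.387 -0.746 -4.543
vertex 2.383 -1.511 -4.563
endloop
endfacet
facet normal -0.926 0.268 -0.267
outer loop
vertex 2.427 -0.548 -3.749
vertex 2.383 -1.511 -4.563
vertex 1.993 -1.672 -3.374
endloop
endfacet
facet normal 0.293 0.548 0.784
outer loop
vertex 3.616 -0.435 -3.342
vertex 2.754 -1.007 -2.62
vertex 3.917 -1.489 -2.717
endloop
endfacet
facet normal -0.626 -0.152 0.765
outer loop
vertex 2.754 -1.007 -2.62
vertex 1.993 -1.672 -3.374
vertex 2.913 -2.254 -2.737
endloop
endfacet
facet normal -0.836 -0.436 -0.333
outer loop
vertex 1.993 -1.672 -3.374
vertex 2.383 -1.511 -4.563
vertex 2.684 -2.565 -3.938
endloop
endfacet
facet normal -0.047 0.087 -0.995
outer loop
vertex 2.383 -1.511 -4.563
vertex 3.387 -0.746 -4.543
vertex 3.546 -1.993 -4.66
endloop
endfacet
facet normal 0.651 0.696 -0.304
outer loop
vertex 3.387 -0.746 -4.543
vertex 3.616 -0.435 -3.342
vertex 4.307 -1.328 -3.906
endloop
endfacet
facet normal 0.438 -0.592 0.677
outer loop
vertex 3.873 -2.452 -3.531
vertex 3.917 -1.489 -2.717
vertex 2.913 -2.254 -2.737
endloop
endfacet
facet normal 0.007 -0.968 0.249
outer loop
vertex 3.873 -2.452 -3.531
vertex 2.913 -2.254 -2.737
vertex 2.684 -2.565 -3.938
endloop
endfacet
facet normal 0.228 -0.877 -0.423
outer loop
vertex 3.873 -2.452 -3.531
vertex 2.684 -2.565 -3.938
vertex 3.546 -1.993 -4.66
endloop
endfacet
facet normal 0.796 -0.444 -0.411
outer loop
vertex 3.873 -2.452 -3.531
vertex 3.546 -1.993 -4.66
vertex 4.307 -1.328 -3.906
endloop
endfacet
facet normal 0.926 -0.268 0.267
outer loop
vertex 3.873 -2.452 -3.531
vertex 4.307 -1.328 -3.906
vertex 3.917 -1.489 -2.717
endloop
endfacet
facet normal 0.047 -0.087 0.995
outer loop
vertex 2.913 -2.254 -2.737
vertex 3.917 -1.489 -2.717
vertex 2.754 -1.007 -2.62
endloop
endfacet
facet normal -0.651 -0.696 0.304
outer loop
vertex 2.684 -2.565 -3.938
vertex 2.913 -2.254 -2.737
vertex 1.993 -1.672 -3.374
endloop
endfacet
facet normal -0.293 -0.548 -0.784
outer loop
vertex 3.546 -1.993 -4.66
vertex 2.684 -2.565 -3.938
vertex 2.383 -1.511 -4.563
endloop
endfacet
facet normal 0.626 0.152 -0.765
outer loop
vertex 4.307 -1.328 -3.906
vertex 3.546 -1.993 -4.66
vertex 3.387 -0.746 -4.543
endloop
endfacet
facet normal 0.836 0.436 0.333
outer loop
vertex 3.917 -1.489 -2.717
vertex 4.307 -1.328 -3.906
vertex 3.616 -0.435 -3.342
endloop
endfacet

endsolid
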